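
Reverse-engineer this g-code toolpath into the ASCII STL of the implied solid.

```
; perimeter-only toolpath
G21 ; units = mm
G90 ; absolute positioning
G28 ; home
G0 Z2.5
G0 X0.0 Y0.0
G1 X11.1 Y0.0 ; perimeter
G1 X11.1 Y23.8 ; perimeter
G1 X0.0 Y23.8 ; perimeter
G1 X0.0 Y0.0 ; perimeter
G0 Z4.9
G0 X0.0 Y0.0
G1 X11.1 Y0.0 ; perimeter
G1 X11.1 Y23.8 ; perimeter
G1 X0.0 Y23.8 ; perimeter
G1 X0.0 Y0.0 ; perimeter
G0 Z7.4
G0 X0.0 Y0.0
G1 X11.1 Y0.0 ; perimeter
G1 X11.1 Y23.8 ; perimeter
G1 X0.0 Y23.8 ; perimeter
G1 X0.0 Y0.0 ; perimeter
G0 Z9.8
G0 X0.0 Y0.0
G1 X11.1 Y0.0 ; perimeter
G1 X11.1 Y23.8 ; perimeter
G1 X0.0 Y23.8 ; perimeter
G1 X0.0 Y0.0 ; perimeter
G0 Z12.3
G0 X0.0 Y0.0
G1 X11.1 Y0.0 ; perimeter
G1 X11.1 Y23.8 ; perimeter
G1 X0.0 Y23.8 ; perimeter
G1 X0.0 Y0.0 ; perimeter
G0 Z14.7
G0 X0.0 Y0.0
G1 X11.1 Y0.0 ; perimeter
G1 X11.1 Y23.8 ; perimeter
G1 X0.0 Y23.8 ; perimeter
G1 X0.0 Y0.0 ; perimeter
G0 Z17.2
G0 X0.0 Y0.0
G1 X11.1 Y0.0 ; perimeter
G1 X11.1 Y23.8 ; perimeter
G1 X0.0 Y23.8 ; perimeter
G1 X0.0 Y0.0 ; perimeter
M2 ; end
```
solid part
  facet normal 0.0000 0.0000 -1.0000
    outer loop
      vertex 11.1 23.8 0.0
      vertex 11.1 0.0 0.0
      vertex 0.0 0.0 0.0
    endloop
  endfacet
  facet normal 0.0000 0.0000 -1.0000
    outer loop
      vertex 0.0 23.8 0.0
      vertex 11.1 23.8 0.0
      vertex 0.0 0.0 0.0
    endloop
  endfacet
  facet normal 0.0000 0.0000 1.0000
    outer loop
      vertex 0.0 0.0 17.2
      vertex 11.1 0.0 17.2
      vertex 11.1 23.8 17.2
    endloop
  endfacet
  facet normal 0.0000 0.0000 1.0000
    outer loop
      vertex 0.0 0.0 17.2
      vertex 11.1 23.8 17.2
      vertex 0.0 23.8 17.2
    endloop
  endfacet
  facet normal 0.0000 -1.0000 0.0000
    outer loop
      vertex 0.0 0.0 0.0
      vertex 11.1 0.0 0.0
      vertex 11.1 0.0 17.2
    endloop
  endfacet
  facet normal 0.0000 -1.0000 0.0000
    outer loop
      vertex 0.0 0.0 0.0
      vertex 11.1 0.0 17.2
      vertex 0.0 0.0 17.2
    endloop
  endfacet
  facet normal 0.0000 1.0000 0.0000
    outer loop
      vertex 11.1 23.8 17.2
      vertex 11.1 23.8 0.0
      vertex 0.0 23.8 0.0
    endloop
  endfacet
  facet normal 0.0000 1.0000 0.0000
    outer loop
      vertex 0.0 23.8 17.2
      vertex 11.1 23.8 17.2
      vertex 0.0 23.8 0.0
    endloop
  endfacet
  facet normal -1.0000 0.0000 0.0000
    outer loop
      vertex 0.0 23.8 17.2
      vertex 0.0 23.8 0.0
      vertex 0.0 0.0 0.0
    endloop
  endfacet
  facet normal -1.0000 0.0000 0.0000
    outer loop
      vertex 0.0 0.0 17.2
      vertex 0.0 23.8 17.2
      vertex 0.0 0.0 0.0
    endloop
  endfacet
  facet normal 1.0000 0.0000 0.0000
    outer loop
      vertex 11.1 0.0 0.0
      vertex 11.1 23.8 0.0
      vertex 11.1 23.8 17.2
    endloop
  endfacet
  facet normal 1.0000 0.0000 0.0000
    outer loop
      vertex 11.1 0.0 0.0
      vertex 11.1 23.8 17.2
      vertex 11.1 0.0 17.2
    endloop
  endfacet
endsolid part

The G0 Z moves step by Δz≈2.5 mm. Every layer's G1 loop is the same polygon, so the solid is a straight extrusion of it from z=0 to z≈17.2. Closing with flat bottom and top caps and triangulating gives 12 facets — a rectangular box, roughly 11.1 × 23.8 mm footprint and 17.2 mm tall.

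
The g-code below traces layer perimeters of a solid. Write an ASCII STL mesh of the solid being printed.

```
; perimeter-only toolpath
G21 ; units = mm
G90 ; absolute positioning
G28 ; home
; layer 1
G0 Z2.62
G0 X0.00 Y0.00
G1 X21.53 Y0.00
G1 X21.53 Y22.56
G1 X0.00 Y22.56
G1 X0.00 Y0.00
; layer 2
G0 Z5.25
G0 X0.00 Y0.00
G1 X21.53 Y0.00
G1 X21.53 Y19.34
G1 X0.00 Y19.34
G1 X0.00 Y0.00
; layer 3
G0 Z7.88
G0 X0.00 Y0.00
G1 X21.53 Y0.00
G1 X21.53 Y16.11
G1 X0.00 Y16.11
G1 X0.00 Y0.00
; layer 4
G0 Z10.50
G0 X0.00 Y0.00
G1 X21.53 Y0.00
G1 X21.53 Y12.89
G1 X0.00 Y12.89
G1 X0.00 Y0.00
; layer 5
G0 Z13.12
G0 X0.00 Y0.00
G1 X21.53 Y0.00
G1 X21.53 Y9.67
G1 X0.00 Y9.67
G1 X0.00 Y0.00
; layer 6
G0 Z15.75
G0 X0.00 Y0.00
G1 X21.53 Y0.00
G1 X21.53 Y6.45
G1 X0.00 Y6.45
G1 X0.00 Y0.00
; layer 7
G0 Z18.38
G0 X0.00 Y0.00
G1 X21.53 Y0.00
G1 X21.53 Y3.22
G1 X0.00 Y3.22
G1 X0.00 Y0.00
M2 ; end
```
solid part
  facet normal 0.0000 0.0000 -1.0000
    outer loop
      vertex 21.53 25.78 0.00
      vertex 21.53 0.00 0.00
      vertex 0.00 0.00 0.00
    endloop
  endfacet
  facet normal 0.0000 0.0000 -1.0000
    outer loop
      vertex 0.00 25.78 0.00
      vertex 21.53 25.78 0.00
      vertex 0.00 0.00 0.00
    endloop
  endfacet
  facet normal 0.0000 -1.0000 0.0000
    outer loop
      vertex 0.00 0.00 0.00
      vertex 21.53 0.00 0.00
      vertex 21.53 0.00 21.00
    endloop
  endfacet
  facet normal 0.0000 -1.0000 0.0000
    outer loop
      vertex 0.00 0.00 0.00
      vertex 21.53 0.00 21.00
      vertex 0.00 0.00 21.00
    endloop
  endfacet
  facet normal 0.0000 0.6316 0.7753
    outer loop
      vertex 0.00 0.00 21.00
      vertex 21.53 0.00 21.00
      vertex 21.53 25.78 0.00
    endloop
  endfacet
  facet normal 0.0000 0.6316 0.7753
    outer loop
      vertex 0.00 0.00 21.00
      vertex 21.53 25.78 0.00
      vertex 0.00 25.78 0.00
    endloop
  endfacet
  facet normal -1.0000 0.0000 0.0000
    outer loop
      vertex 0.00 0.00 21.00
      vertex 0.00 25.78 0.00
      vertex 0.00 0.00 0.00
    endloop
  endfacet
  facet normal 1.0000 0.0000 0.0000
    outer loop
      vertex 21.53 0.00 0.00
      vertex 21.53 25.78 0.00
      vertex 21.53 0.00 21.00
    endloop
  endfacet
endsolid part

The G0 Z moves step by Δz≈2.62 mm. The G1 loops shrink linearly with z, so the solid tapers from its base footprint up to z≈21. Closing with a flat bottom cap and the tapered top and triangulating gives 8 facets — a wedge (ramp): 21.5 × 25.8 mm base, rising to 21 mm along the y=0 edge and sloping linearly to z=0 at y=25.8.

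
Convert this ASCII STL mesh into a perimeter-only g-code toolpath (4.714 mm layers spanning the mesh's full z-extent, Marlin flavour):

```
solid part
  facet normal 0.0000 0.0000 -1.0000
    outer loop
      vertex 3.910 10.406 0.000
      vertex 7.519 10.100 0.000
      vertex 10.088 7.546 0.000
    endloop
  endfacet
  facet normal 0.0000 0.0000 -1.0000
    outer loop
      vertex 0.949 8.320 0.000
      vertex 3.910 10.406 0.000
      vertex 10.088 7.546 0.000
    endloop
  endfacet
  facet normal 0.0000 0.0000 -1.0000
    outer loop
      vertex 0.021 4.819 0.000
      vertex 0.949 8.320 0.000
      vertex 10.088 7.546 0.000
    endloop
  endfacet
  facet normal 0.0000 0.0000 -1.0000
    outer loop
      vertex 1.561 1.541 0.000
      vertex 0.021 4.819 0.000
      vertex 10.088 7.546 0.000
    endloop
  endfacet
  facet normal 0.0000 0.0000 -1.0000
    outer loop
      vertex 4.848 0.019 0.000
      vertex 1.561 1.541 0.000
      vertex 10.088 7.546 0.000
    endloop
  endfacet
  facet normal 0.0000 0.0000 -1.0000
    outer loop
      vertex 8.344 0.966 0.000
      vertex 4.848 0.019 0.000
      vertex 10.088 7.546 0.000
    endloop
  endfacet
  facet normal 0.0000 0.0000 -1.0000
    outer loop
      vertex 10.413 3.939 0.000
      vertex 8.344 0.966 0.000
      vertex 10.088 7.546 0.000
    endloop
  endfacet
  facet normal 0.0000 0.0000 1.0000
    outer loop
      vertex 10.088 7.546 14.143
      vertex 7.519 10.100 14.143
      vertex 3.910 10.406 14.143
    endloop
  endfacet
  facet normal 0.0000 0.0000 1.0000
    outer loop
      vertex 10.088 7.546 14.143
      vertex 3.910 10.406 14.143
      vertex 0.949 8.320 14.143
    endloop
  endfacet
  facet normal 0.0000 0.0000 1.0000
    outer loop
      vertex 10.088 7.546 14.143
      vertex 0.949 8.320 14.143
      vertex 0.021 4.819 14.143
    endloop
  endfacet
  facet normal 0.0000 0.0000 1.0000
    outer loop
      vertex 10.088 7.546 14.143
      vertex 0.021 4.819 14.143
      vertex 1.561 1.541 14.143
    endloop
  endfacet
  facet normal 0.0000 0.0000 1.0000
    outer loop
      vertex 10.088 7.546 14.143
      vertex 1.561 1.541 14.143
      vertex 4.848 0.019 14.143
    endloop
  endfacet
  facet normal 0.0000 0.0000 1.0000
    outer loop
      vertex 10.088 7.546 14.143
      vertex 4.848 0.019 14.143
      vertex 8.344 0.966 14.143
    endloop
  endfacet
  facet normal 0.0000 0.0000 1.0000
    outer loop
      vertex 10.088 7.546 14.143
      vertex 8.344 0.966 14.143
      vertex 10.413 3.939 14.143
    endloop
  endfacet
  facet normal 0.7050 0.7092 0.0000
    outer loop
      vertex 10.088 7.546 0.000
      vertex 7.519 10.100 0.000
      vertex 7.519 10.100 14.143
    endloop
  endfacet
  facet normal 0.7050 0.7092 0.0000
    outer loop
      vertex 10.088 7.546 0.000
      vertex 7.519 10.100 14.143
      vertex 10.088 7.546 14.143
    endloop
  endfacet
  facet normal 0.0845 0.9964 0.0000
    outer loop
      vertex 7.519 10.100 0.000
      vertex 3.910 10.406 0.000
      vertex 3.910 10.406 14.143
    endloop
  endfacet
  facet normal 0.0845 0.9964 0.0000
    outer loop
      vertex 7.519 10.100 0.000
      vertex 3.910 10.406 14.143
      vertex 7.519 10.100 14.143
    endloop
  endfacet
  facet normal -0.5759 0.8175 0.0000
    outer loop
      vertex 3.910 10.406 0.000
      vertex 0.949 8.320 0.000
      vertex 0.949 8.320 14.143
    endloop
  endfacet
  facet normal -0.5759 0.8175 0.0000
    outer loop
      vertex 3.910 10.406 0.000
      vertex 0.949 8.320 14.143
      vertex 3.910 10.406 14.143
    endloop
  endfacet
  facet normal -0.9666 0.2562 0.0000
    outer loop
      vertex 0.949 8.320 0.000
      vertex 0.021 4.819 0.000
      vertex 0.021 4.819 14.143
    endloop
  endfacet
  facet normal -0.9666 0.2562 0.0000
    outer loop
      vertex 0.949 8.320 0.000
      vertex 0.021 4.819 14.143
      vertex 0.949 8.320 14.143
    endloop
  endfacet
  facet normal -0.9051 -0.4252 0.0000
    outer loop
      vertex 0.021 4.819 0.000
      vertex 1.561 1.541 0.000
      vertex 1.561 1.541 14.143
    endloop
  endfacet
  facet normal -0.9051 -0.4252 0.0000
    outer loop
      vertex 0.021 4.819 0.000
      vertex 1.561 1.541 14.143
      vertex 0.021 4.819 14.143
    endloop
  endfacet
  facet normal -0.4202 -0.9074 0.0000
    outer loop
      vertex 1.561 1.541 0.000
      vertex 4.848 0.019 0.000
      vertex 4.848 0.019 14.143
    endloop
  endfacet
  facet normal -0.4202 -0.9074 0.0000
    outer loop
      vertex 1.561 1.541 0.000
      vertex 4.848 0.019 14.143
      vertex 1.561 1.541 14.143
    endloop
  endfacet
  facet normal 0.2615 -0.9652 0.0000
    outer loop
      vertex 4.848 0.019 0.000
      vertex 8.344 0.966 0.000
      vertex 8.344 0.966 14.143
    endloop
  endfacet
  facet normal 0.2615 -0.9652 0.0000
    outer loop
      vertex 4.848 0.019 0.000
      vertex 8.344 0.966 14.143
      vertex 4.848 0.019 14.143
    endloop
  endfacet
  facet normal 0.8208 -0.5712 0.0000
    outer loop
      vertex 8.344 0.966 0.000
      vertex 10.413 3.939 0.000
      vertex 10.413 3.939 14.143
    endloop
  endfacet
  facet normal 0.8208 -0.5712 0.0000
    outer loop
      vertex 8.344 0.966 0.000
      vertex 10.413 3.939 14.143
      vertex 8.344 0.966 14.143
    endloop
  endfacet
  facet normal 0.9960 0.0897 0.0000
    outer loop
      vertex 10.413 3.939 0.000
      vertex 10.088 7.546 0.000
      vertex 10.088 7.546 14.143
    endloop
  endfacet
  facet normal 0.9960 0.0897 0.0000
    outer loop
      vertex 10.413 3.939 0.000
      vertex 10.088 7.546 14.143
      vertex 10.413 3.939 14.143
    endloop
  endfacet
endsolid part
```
; perimeter-only toolpath
G21 ; units = mm
G90 ; absolute positioning
G28 ; home
; layer 1
G0 Z4.714
G0 X10.088 Y7.546
G1 X7.519 Y10.100
G1 X3.910 Y10.406
G1 X0.949 Y8.320
G1 X0.021 Y4.819
G1 X1.561 Y1.541
G1 X4.848 Y0.019
G1 X8.344 Y0.966
G1 X10.413 Y3.939
G1 X10.088 Y7.546
; layer 2
G0 Z9.429
G0 X10.088 Y7.546
G1 X7.519 Y10.100
G1 X3.910 Y10.406
G1 X0.949 Y8.320
G1 X0.021 Y4.819
G1 X1.561 Y1.541
G1 X4.848 Y0.019
G1 X8.344 Y0.966
G1 X10.413 Y3.939
G1 X10.088 Y7.546
; layer 3
G0 Z14.143
G0 X10.088 Y7.546
G1 X7.519 Y10.100
G1 X3.910 Y10.406
G1 X0.949 Y8.320
G1 X0.021 Y4.819
G1 X1.561 Y1.541
G1 X4.848 Y0.019
G1 X8.344 Y0.966
G1 X10.413 Y3.939
G1 X10.088 Y7.546
M2 ; end

The solid is a regular 9-sided prism (a cylinder approximated with 9 flat sides), circumscribed radius ≈ 5.29 mm, height ≈ 14.1 mm. Slicing at Δz = 4.714 mm — 3 equal slices spanning the solid's height, so layer i sits at z = i·h/3 — gives 3 non-empty perimeters. Each is a 9-segment closed polygon; G0 lifts to the layer z and rapids to the start vertex, then G1 traces the edges.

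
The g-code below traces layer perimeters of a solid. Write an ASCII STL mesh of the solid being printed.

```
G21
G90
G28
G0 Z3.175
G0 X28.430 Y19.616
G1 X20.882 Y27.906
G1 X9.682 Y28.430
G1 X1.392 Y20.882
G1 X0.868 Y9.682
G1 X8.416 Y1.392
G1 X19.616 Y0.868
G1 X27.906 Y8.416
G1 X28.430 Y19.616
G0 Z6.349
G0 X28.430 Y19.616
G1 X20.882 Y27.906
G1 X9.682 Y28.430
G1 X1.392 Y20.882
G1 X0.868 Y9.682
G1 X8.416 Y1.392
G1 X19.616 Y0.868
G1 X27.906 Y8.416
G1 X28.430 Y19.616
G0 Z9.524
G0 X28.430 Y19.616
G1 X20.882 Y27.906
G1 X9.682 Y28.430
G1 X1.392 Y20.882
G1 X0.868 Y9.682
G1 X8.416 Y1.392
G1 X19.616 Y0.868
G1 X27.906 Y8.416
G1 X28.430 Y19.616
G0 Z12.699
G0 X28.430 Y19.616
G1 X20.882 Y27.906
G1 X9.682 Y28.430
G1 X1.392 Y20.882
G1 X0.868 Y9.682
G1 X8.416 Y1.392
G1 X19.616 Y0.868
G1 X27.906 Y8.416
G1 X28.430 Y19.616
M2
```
solid part
  facet normal 0.0000 0.0000 -1.0000
    outer loop
      vertex 9.682 28.430 0.000
      vertex 20.882 27.906 0.000
      vertex 28.430 19.616 0.000
    endloop
  endfacet
  facet normal 0.0000 0.0000 -1.0000
    outer loop
      vertex 1.392 20.882 0.000
      vertex 9.682 28.430 0.000
      vertex 28.430 19.616 0.000
    endloop
  endfacet
  facet normal 0.0000 0.0000 -1.0000
    outer loop
      vertex 0.868 9.682 0.000
      vertex 1.392 20.882 0.000
      vertex 28.430 19.616 0.000
    endloop
  endfacet
  facet normal 0.0000 0.0000 -1.0000
    outer loop
      vertex 8.416 1.392 0.000
      vertex 0.868 9.682 0.000
      vertex 28.430 19.616 0.000
    endloop
  endfacet
  facet normal 0.0000 0.0000 -1.0000
    outer loop
      vertex 19.616 0.868 0.000
      vertex 8.416 1.392 0.000
      vertex 28.430 19.616 0.000
    endloop
  endfacet
  facet normal 0.0000 0.0000 -1.0000
    outer loop
      vertex 27.906 8.416 0.000
      vertex 19.616 0.868 0.000
      vertex 28.430 19.616 0.000
    endloop
  endfacet
  facet normal 0.0000 0.0000 1.0000
    outer loop
      vertex 28.430 19.616 12.699
      vertex 20.882 27.906 12.699
      vertex 9.682 28.430 12.699
    endloop
  endfacet
  facet normal 0.0000 0.0000 1.0000
    outer loop
      vertex 28.430 19.616 12.699
      vertex 9.682 28.430 12.699
      vertex 1.392 20.882 12.699
    endloop
  endfacet
  facet normal 0.0000 0.0000 1.0000
    outer loop
      vertex 28.430 19.616 12.699
      vertex 1.392 20.882 12.699
      vertex 0.868 9.682 12.699
    endloop
  endfacet
  facet normal 0.0000 0.0000 1.0000
    outer loop
      vertex 28.430 19.616 12.699
      vertex 0.868 9.682 12.699
      vertex 8.416 1.392 12.699
    endloop
  endfacet
  facet normal 0.0000 0.0000 1.0000
    outer loop
      vertex 28.430 19.616 12.699
      vertex 8.416 1.392 12.699
      vertex 19.616 0.868 12.699
    endloop
  endfacet
  facet normal 0.0000 0.0000 1.0000
    outer loop
      vertex 28.430 19.616 12.699
      vertex 19.616 0.868 12.699
      vertex 27.906 8.416 12.699
    endloop
  endfacet
  facet normal 0.7394 0.6732 0.0000
    outer loop
      vertex 28.430 19.616 0.000
      vertex 20.882 27.906 0.000
      vertex 20.882 27.906 12.699
    endloop
  endfacet
  facet normal 0.7394 0.6732 0.0000
    outer loop
      vertex 28.430 19.616 0.000
      vertex 20.882 27.906 12.699
      vertex 28.430 19.616 12.699
    endloop
  endfacet
  facet normal 0.0467 0.9989 0.0000
    outer loop
      vertex 20.882 27.906 0.000
      vertex 9.682 28.430 0.000
      vertex 9.682 28.430 12.699
    endloop
  endfacet
  facet normal 0.0467 0.9989 0.0000
    outer loop
      vertex 20.882 27.906 0.000
      vertex 9.682 28.430 12.699
      vertex 20.882 27.906 12.699
    endloop
  endfacet
  facet normal -0.6732 0.7394 0.0000
    outer loop
      vertex 9.682 28.430 0.000
      vertex 1.392 20.882 0.000
      vertex 1.392 20.882 12.699
    endloop
  endfacet
  facet normal -0.6732 0.7394 0.0000
    outer loop
      vertex 9.682 28.430 0.000
      vertex 1.392 20.882 12.699
      vertex 9.682 28.430 12.699
    endloop
  endfacet
  facet normal -0.9989 0.0467 0.0000
    outer loop
      vertex 1.392 20.882 0.000
      vertex 0.868 9.682 0.000
      vertex 0.868 9.682 12.699
    endloop
  endfacet
  facet normal -0.9989 0.0467 0.0000
    outer loop
      vertex 1.392 20.882 0.000
      vertex 0.868 9.682 12.699
      vertex 1.392 20.882 12.699
    endloop
  endfacet
  facet normal -0.7394 -0.6732 0.0000
    outer loop
      vertex 0.868 9.682 0.000
      vertex 8.416 1.392 0.000
      vertex 8.416 1.392 12.699
    endloop
  endfacet
  facet normal -0.7394 -0.6732 0.0000
    outer loop
      vertex 0.868 9.682 0.000
      vertex 8.416 1.392 12.699
      vertex 0.868 9.682 12.699
    endloop
  endfacet
  facet normal -0.0467 -0.9989 0.0000
    outer loop
      vertex 8.416 1.392 0.000
      vertex 19.616 0.868 0.000
      vertex 19.616 0.868 12.699
    endloop
  endfacet
  facet normal -0.0467 -0.9989 0.0000
    outer loop
      vertex 8.416 1.392 0.000
      vertex 19.616 0.868 12.699
      vertex 8.416 1.392 12.699
    endloop
  endfacet
  facet normal 0.6732 -0.7394 0.0000
    outer loop
      vertex 19.616 0.868 0.000
      vertex 27.906 8.416 0.000
      vertex 27.906 8.416 12.699
    endloop
  endfacet
  facet normal 0.6732 -0.7394 0.0000
    outer loop
      vertex 19.616 0.868 0.000
      vertex 27.906 8.416 12.699
      vertex 19.616 0.868 12.699
    endloop
  endfacet
  facet normal 0.9989 -0.0467 0.0000
    outer loop
      vertex 27.906 8.416 0.000
      vertex 28.430 19.616 0.000
      vertex 28.430 19.616 12.699
    endloop
  endfacet
  facet normal 0.9989 -0.0467 0.0000
    outer loop
      vertex 27.906 8.416 0.000
      vertex 28.430 19.616 12.699
      vertex 27.906 8.416 12.699
    endloop
  endfacet
endsolid part

The G0 Z moves step by Δz≈3.175 mm. Every layer's G1 loop is the same polygon, so the solid is a straight extrusion of it from z=0 to z≈12.7. Closing with flat bottom and top caps and triangulating gives 28 facets — a regular 8-sided prism (a cylinder approximated with 8 flat sides), circumscribed radius ≈ 14.6 mm, height ≈ 12.7 mm.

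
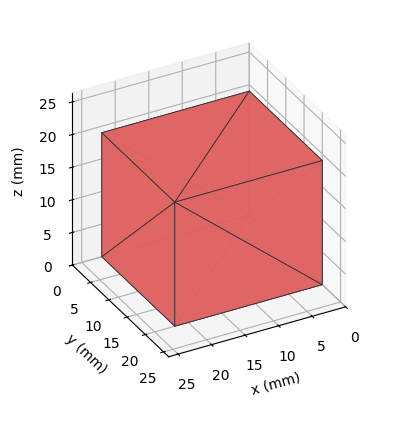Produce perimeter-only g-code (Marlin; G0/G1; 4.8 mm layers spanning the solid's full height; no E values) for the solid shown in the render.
Reading the render: the shape is a rectangular box, roughly 22 × 20 mm footprint and 19 mm tall (dimensions read to the nearest mm from the axis ticks). For the g-code, the solid's height is divided into equal slices at the stated Δz and each level perimeter traced with G1 moves after a G0 lift.

; perimeter-only toolpath
G21 ; units = mm
G90 ; absolute positioning
G28 ; home
; layer 1
G0 Z4.8
G0 X0.0 Y0.0
G1 X22.0 Y0.0
G1 X22.0 Y20.0
G1 X0.0 Y20.0
G1 X0.0 Y0.0
; layer 2
G0 Z9.5
G0 X0.0 Y0.0
G1 X22.0 Y0.0
G1 X22.0 Y20.0
G1 X0.0 Y20.0
G1 X0.0 Y0.0
; layer 3
G0 Z14.2
G0 X0.0 Y0.0
G1 X22.0 Y0.0
G1 X22.0 Y20.0
G1 X0.0 Y20.0
G1 X0.0 Y0.0
; layer 4
G0 Z19.0
G0 X0.0 Y0.0
G1 X22.0 Y0.0
G1 X22.0 Y20.0
G1 X0.0 Y20.0
G1 X0.0 Y0.0
M2 ; end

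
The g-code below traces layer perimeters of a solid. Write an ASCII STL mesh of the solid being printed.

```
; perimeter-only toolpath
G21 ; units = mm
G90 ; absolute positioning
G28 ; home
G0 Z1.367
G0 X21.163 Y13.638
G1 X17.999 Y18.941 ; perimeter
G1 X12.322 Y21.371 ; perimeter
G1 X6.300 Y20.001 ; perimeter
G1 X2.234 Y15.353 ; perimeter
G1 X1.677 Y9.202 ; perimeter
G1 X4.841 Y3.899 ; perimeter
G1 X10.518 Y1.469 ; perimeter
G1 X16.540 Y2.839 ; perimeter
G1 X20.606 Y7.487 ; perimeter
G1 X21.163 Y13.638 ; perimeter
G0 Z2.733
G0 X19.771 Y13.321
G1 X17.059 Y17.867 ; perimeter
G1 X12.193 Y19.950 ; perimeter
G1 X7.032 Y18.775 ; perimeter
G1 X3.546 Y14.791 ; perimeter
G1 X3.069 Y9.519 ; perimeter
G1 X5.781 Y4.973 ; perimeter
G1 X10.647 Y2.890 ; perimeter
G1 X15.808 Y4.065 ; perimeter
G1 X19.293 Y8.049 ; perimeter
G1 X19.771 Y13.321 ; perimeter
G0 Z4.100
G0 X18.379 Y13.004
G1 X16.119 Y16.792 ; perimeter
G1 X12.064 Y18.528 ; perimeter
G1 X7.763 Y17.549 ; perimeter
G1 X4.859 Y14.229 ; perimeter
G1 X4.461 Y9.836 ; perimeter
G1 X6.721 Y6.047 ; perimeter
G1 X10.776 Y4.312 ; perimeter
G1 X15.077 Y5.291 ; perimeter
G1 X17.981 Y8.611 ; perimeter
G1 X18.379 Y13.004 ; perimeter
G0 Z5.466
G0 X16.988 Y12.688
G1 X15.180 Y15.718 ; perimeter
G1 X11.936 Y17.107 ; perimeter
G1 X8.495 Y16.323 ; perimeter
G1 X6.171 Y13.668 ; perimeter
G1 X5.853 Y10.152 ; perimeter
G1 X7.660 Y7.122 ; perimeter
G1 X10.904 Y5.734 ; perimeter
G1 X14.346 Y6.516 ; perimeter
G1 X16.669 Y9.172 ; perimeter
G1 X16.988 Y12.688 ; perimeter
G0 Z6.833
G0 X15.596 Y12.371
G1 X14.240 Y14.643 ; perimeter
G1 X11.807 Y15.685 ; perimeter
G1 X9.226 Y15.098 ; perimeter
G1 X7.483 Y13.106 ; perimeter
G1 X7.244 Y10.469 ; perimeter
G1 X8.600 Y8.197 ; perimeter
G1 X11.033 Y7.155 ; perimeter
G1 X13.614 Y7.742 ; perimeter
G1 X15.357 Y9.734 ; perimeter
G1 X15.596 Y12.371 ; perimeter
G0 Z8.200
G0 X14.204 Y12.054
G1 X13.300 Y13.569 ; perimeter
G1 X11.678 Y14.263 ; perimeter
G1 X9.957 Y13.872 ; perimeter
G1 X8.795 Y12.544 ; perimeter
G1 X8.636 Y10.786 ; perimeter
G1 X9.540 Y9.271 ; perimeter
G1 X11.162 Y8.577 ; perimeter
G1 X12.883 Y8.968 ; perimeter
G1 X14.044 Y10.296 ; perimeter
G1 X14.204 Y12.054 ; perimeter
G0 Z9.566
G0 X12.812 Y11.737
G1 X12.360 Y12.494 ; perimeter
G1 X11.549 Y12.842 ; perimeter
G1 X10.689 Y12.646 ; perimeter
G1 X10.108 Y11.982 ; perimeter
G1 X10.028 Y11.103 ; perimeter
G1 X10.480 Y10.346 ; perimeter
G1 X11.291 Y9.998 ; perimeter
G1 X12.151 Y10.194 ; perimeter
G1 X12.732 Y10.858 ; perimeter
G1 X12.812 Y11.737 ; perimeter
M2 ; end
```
solid part
  facet normal 0.0000 0.0000 -1.0000
    outer loop
      vertex 12.451 22.793 0.000
      vertex 18.939 20.016 0.000
      vertex 22.555 13.955 0.000
    endloop
  endfacet
  facet normal 0.0000 0.0000 -1.0000
    outer loop
      vertex 5.569 21.227 0.000
      vertex 12.451 22.793 0.000
      vertex 22.555 13.955 0.000
    endloop
  endfacet
  facet normal 0.0000 0.0000 -1.0000
    outer loop
      vertex 0.922 15.915 0.000
      vertex 5.569 21.227 0.000
      vertex 22.555 13.955 0.000
    endloop
  endfacet
  facet normal 0.0000 0.0000 -1.0000
    outer loop
      vertex 0.285 8.885 0.000
      vertex 0.922 15.915 0.000
      vertex 22.555 13.955 0.000
    endloop
  endfacet
  facet normal 0.0000 0.0000 -1.0000
    outer loop
      vertex 3.901 2.824 0.000
      vertex 0.285 8.885 0.000
      vertex 22.555 13.955 0.000
    endloop
  endfacet
  facet normal 0.0000 0.0000 -1.0000
    outer loop
      vertex 10.389 0.047 0.000
      vertex 3.901 2.824 0.000
      vertex 22.555 13.955 0.000
    endloop
  endfacet
  facet normal 0.0000 0.0000 -1.0000
    outer loop
      vertex 17.271 1.613 0.000
      vertex 10.389 0.047 0.000
      vertex 22.555 13.955 0.000
    endloop
  endfacet
  facet normal 0.0000 0.0000 -1.0000
    outer loop
      vertex 21.918 6.925 0.000
      vertex 17.271 1.613 0.000
      vertex 22.555 13.955 0.000
    endloop
  endfacet
  facet normal 0.6092 0.3635 0.7048
    outer loop
      vertex 22.555 13.955 0.000
      vertex 18.939 20.016 0.000
      vertex 11.420 11.420 10.933
    endloop
  endfacet
  facet normal 0.2792 0.6522 0.7048
    outer loop
      vertex 18.939 20.016 0.000
      vertex 12.451 22.793 0.000
      vertex 11.420 11.420 10.933
    endloop
  endfacet
  facet normal -0.1574 0.6918 0.7048
    outer loop
      vertex 12.451 22.793 0.000
      vertex 5.569 21.227 0.000
      vertex 11.420 11.420 10.933
    endloop
  endfacet
  facet normal -0.5340 0.4671 0.7048
    outer loop
      vertex 5.569 21.227 0.000
      vertex 0.922 15.915 0.000
      vertex 11.420 11.420 10.933
    endloop
  endfacet
  facet normal -0.7066 0.0640 0.7048
    outer loop
      vertex 0.922 15.915 0.000
      vertex 0.285 8.885 0.000
      vertex 11.420 11.420 10.933
    endloop
  endfacet
  facet normal -0.6092 -0.3635 0.7048
    outer loop
      vertex 0.285 8.885 0.000
      vertex 3.901 2.824 0.000
      vertex 11.420 11.420 10.933
    endloop
  endfacet
  facet normal -0.2792 -0.6522 0.7048
    outer loop
      vertex 3.901 2.824 0.000
      vertex 10.389 0.047 0.000
      vertex 11.420 11.420 10.933
    endloop
  endfacet
  facet normal 0.1574 -0.6918 0.7048
    outer loop
      vertex 10.389 0.047 0.000
      vertex 17.271 1.613 0.000
      vertex 11.420 11.420 10.933
    endloop
  endfacet
  facet normal 0.5340 -0.4671 0.7048
    outer loop
      vertex 17.271 1.613 0.000
      vertex 21.918 6.925 0.000
      vertex 11.420 11.420 10.933
    endloop
  endfacet
  facet normal 0.7066 -0.0640 0.7048
    outer loop
      vertex 21.918 6.925 0.000
      vertex 22.555 13.955 0.000
      vertex 11.420 11.420 10.933
    endloop
  endfacet
endsolid part

The G0 Z moves step by Δz≈1.367 mm. The G1 loops shrink linearly with z, so the solid tapers from its base footprint up to z≈10.9. Closing with a flat bottom cap and the tapered top and triangulating gives 18 facets — a regular 10-sided pyramid, base circumscribed radius ≈ 11.4 mm, apex at z ≈ 10.9 mm.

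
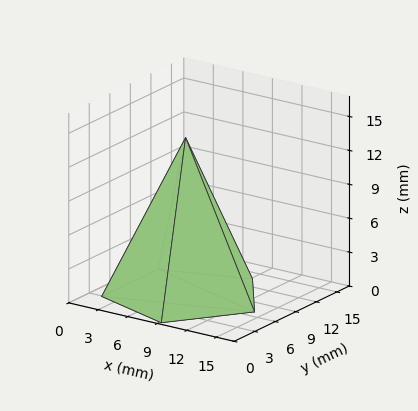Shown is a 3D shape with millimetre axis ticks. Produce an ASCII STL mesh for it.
Reading the render: the shape is a regular 5-sided pyramid, base circumscribed radius ≈ 7 mm, apex at z ≈ 14 mm (dimensions read to the nearest mm from the axis ticks). For the STL, each face is triangulated and given an outward normal.

solid part
  facet normal 0.0000 0.0000 -1.0000
    outer loop
      vertex 1.337 11.114 0.000
      vertex 9.163 13.657 0.000
      vertex 14.000 7.000 0.000
    endloop
  endfacet
  facet normal 0.0000 0.0000 -1.0000
    outer loop
      vertex 1.337 2.886 0.000
      vertex 1.337 11.114 0.000
      vertex 14.000 7.000 0.000
    endloop
  endfacet
  facet normal 0.0000 0.0000 -1.0000
    outer loop
      vertex 9.163 0.343 0.000
      vertex 1.337 2.886 0.000
      vertex 14.000 7.000 0.000
    endloop
  endfacet
  facet normal 0.7500 0.5449 0.3750
    outer loop
      vertex 14.000 7.000 0.000
      vertex 9.163 13.657 0.000
      vertex 7.000 7.000 14.000
    endloop
  endfacet
  facet normal -0.2865 0.8817 0.3750
    outer loop
      vertex 9.163 13.657 0.000
      vertex 1.337 11.114 0.000
      vertex 7.000 7.000 14.000
    endloop
  endfacet
  facet normal -0.9270 0.0000 0.3750
    outer loop
      vertex 1.337 11.114 0.000
      vertex 1.337 2.886 0.000
      vertex 7.000 7.000 14.000
    endloop
  endfacet
  facet normal -0.2865 -0.8817 0.3750
    outer loop
      vertex 1.337 2.886 0.000
      vertex 9.163 0.343 0.000
      vertex 7.000 7.000 14.000
    endloop
  endfacet
  facet normal 0.7500 -0.5449 0.3750
    outer loop
      vertex 9.163 0.343 0.000
      vertex 14.000 7.000 0.000
      vertex 7.000 7.000 14.000
    endloop
  endfacet
endsolid part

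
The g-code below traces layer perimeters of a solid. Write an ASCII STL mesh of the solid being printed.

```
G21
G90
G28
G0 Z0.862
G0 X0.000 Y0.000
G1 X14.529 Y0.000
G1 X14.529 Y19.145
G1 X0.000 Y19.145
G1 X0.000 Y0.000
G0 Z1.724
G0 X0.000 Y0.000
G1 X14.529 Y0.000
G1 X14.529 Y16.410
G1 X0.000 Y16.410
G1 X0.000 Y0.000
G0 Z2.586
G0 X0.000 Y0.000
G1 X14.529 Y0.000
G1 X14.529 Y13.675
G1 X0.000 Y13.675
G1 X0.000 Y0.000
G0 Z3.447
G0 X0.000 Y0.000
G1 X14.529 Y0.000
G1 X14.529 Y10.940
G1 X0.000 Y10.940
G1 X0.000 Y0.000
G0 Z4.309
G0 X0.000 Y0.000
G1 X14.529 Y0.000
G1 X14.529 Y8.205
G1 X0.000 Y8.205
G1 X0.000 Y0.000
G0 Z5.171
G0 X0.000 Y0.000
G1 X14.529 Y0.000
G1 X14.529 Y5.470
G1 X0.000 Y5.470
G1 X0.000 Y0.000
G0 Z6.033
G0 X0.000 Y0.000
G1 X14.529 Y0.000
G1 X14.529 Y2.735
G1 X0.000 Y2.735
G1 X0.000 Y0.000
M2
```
solid part
  facet normal 0.0000 0.0000 -1.0000
    outer loop
      vertex 14.529 21.880 0.000
      vertex 14.529 0.000 0.000
      vertex 0.000 0.000 0.000
    endloop
  endfacet
  facet normal 0.0000 0.0000 -1.0000
    outer loop
      vertex 0.000 21.880 0.000
      vertex 14.529 21.880 0.000
      vertex 0.000 0.000 0.000
    endloop
  endfacet
  facet normal 0.0000 -1.0000 0.0000
    outer loop
      vertex 0.000 0.000 0.000
      vertex 14.529 0.000 0.000
      vertex 14.529 0.000 6.895
    endloop
  endfacet
  facet normal 0.0000 -1.0000 0.0000
    outer loop
      vertex 0.000 0.000 0.000
      vertex 14.529 0.000 6.895
      vertex 0.000 0.000 6.895
    endloop
  endfacet
  facet normal 0.0000 0.3006 0.9538
    outer loop
      vertex 0.000 0.000 6.895
      vertex 14.529 0.000 6.895
      vertex 14.529 21.880 0.000
    endloop
  endfacet
  facet normal 0.0000 0.3006 0.9538
    outer loop
      vertex 0.000 0.000 6.895
      vertex 14.529 21.880 0.000
      vertex 0.000 21.880 0.000
    endloop
  endfacet
  facet normal -1.0000 0.0000 0.0000
    outer loop
      vertex 0.000 0.000 6.895
      vertex 0.000 21.880 0.000
      vertex 0.000 0.000 0.000
    endloop
  endfacet
  facet normal 1.0000 0.0000 0.0000
    outer loop
      vertex 14.529 0.000 0.000
      vertex 14.529 21.880 0.000
      vertex 14.529 0.000 6.895
    endloop
  endfacet
endsolid part

The G0 Z moves step by Δz≈0.862 mm. The G1 loops shrink linearly with z, so the solid tapers from its base footprint up to z≈6.89. Closing with a flat bottom cap and the tapered top and triangulating gives 8 facets — a wedge (ramp): 14.5 × 21.9 mm base, rising to 6.89 mm along the y=0 edge and sloping linearly to z=0 at y=21.9.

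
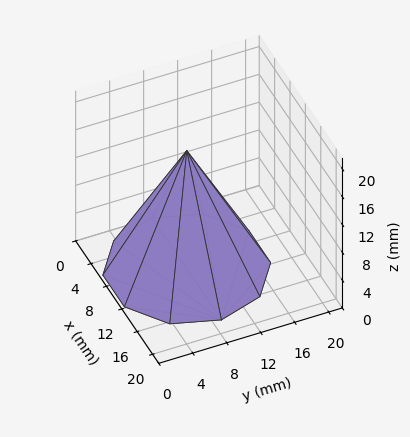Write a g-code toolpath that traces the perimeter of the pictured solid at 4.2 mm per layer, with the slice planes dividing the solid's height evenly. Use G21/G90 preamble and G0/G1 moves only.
Reading the render: the shape is a regular 10-sided pyramid, base circumscribed radius ≈ 9 mm, apex at z ≈ 17 mm (dimensions read to the nearest mm from the axis ticks). For the g-code, the solid's height is divided into equal slices at the stated Δz and each level perimeter traced with G1 moves after a G0 lift.

; perimeter-only toolpath
G21 ; units = mm
G90 ; absolute positioning
G28 ; home
; layer 1
G0 Z4.2
G0 X15.8 Y9.0
G1 X14.5 Y13.0
G1 X11.1 Y15.5
G1 X6.9 Y15.5
G1 X3.5 Y13.0
G1 X2.2 Y9.0
G1 X3.5 Y5.0
G1 X6.9 Y2.5
G1 X11.1 Y2.5
G1 X14.5 Y5.0
G1 X15.8 Y9.0
; layer 2
G0 Z8.5
G0 X13.5 Y9.0
G1 X12.7 Y11.7
G1 X10.4 Y13.3
G1 X7.6 Y13.3
G1 X5.3 Y11.7
G1 X4.5 Y9.0
G1 X5.3 Y6.3
G1 X7.6 Y4.7
G1 X10.4 Y4.7
G1 X12.7 Y6.3
G1 X13.5 Y9.0
; layer 3
G0 Z12.8
G0 X11.2 Y9.0
G1 X10.8 Y10.3
G1 X9.7 Y11.2
G1 X8.3 Y11.2
G1 X7.2 Y10.3
G1 X6.8 Y9.0
G1 X7.2 Y7.7
G1 X8.3 Y6.8
G1 X9.7 Y6.8
G1 X10.8 Y7.7
G1 X11.2 Y9.0
M2 ; end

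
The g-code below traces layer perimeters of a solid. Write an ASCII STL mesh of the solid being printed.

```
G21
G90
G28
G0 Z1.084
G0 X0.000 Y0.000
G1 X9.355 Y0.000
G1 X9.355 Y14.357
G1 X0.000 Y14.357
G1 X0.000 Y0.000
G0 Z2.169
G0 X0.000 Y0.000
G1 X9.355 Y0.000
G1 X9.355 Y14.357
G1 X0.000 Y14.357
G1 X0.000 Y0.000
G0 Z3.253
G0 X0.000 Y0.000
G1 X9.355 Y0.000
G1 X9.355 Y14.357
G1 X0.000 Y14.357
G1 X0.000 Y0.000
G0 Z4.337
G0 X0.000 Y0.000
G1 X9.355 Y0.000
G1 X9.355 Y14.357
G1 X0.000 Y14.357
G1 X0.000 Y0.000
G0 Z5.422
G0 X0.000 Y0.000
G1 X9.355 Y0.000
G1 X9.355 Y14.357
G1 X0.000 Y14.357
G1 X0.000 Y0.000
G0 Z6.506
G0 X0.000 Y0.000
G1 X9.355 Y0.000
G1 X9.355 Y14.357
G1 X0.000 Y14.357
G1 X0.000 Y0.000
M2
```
solid part
  facet normal 0.0000 0.0000 -1.0000
    outer loop
      vertex 9.355 14.357 0.000
      vertex 9.355 0.000 0.000
      vertex 0.000 0.000 0.000
    endloop
  endfacet
  facet normal 0.0000 0.0000 -1.0000
    outer loop
      vertex 0.000 14.357 0.000
      vertex 9.355 14.357 0.000
      vertex 0.000 0.000 0.000
    endloop
  endfacet
  facet normal 0.0000 0.0000 1.0000
    outer loop
      vertex 0.000 0.000 6.506
      vertex 9.355 0.000 6.506
      vertex 9.355 14.357 6.506
    endloop
  endfacet
  facet normal 0.0000 0.0000 1.0000
    outer loop
      vertex 0.000 0.000 6.506
      vertex 9.355 14.357 6.506
      vertex 0.000 14.357 6.506
    endloop
  endfacet
  facet normal 0.0000 -1.0000 0.0000
    outer loop
      vertex 0.000 0.000 0.000
      vertex 9.355 0.000 0.000
      vertex 9.355 0.000 6.506
    endloop
  endfacet
  facet normal 0.0000 -1.0000 0.0000
    outer loop
      vertex 0.000 0.000 0.000
      vertex 9.355 0.000 6.506
      vertex 0.000 0.000 6.506
    endloop
  endfacet
  facet normal 0.0000 1.0000 0.0000
    outer loop
      vertex 9.355 14.357 6.506
      vertex 9.355 14.357 0.000
      vertex 0.000 14.357 0.000
    endloop
  endfacet
  facet normal 0.0000 1.0000 0.0000
    outer loop
      vertex 0.000 14.357 6.506
      vertex 9.355 14.357 6.506
      vertex 0.000 14.357 0.000
    endloop
  endfacet
  facet normal -1.0000 0.0000 0.0000
    outer loop
      vertex 0.000 14.357 6.506
      vertex 0.000 14.357 0.000
      vertex 0.000 0.000 0.000
    endloop
  endfacet
  facet normal -1.0000 0.0000 0.0000
    outer loop
      vertex 0.000 0.000 6.506
      vertex 0.000 14.357 6.506
      vertex 0.000 0.000 0.000
    endloop
  endfacet
  facet normal 1.0000 0.0000 0.0000
    outer loop
      vertex 9.355 0.000 0.000
      vertex 9.355 14.357 0.000
      vertex 9.355 14.357 6.506
    endloop
  endfacet
  facet normal 1.0000 0.0000 0.0000
    outer loop
      vertex 9.355 0.000 0.000
      vertex 9.355 14.357 6.506
      vertex 9.355 0.000 6.506
    endloop
  endfacet
endsolid part

The G0 Z moves step by Δz≈1.084 mm. Every layer's G1 loop is the same polygon, so the solid is a straight extrusion of it from z=0 to z≈6.51. Closing with flat bottom and top caps and triangulating gives 12 facets — a rectangular box, roughly 9.36 × 14.4 mm footprint and 6.51 mm tall.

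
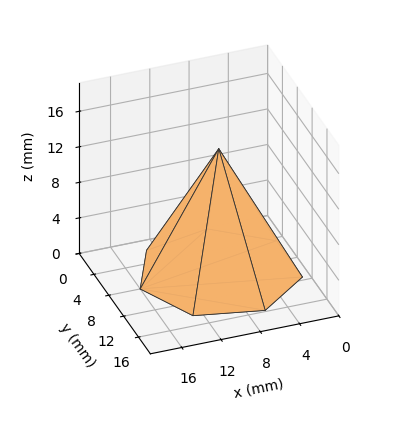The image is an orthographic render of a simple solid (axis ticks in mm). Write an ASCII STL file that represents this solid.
Reading the render: the shape is a regular 7-sided pyramid, base circumscribed radius ≈ 8 mm, apex at z ≈ 14 mm (dimensions read to the nearest mm from the axis ticks). For the STL, each face is triangulated and given an outward normal.

solid part
  facet normal 0.0000 0.0000 -1.0000
    outer loop
      vertex 6.22 15.80 0.00
      vertex 12.99 14.25 0.00
      vertex 16.00 8.00 0.00
    endloop
  endfacet
  facet normal 0.0000 0.0000 -1.0000
    outer loop
      vertex 0.79 11.47 0.00
      vertex 6.22 15.80 0.00
      vertex 16.00 8.00 0.00
    endloop
  endfacet
  facet normal 0.0000 0.0000 -1.0000
    outer loop
      vertex 0.79 4.53 0.00
      vertex 0.79 11.47 0.00
      vertex 16.00 8.00 0.00
    endloop
  endfacet
  facet normal 0.0000 0.0000 -1.0000
    outer loop
      vertex 6.22 0.20 0.00
      vertex 0.79 4.53 0.00
      vertex 16.00 8.00 0.00
    endloop
  endfacet
  facet normal 0.0000 0.0000 -1.0000
    outer loop
      vertex 12.99 1.75 0.00
      vertex 6.22 0.20 0.00
      vertex 16.00 8.00 0.00
    endloop
  endfacet
  facet normal 0.8010 0.3858 0.4577
    outer loop
      vertex 16.00 8.00 0.00
      vertex 12.99 14.25 0.00
      vertex 8.00 8.00 14.00
    endloop
  endfacet
  facet normal 0.1984 0.8667 0.4577
    outer loop
      vertex 12.99 14.25 0.00
      vertex 6.22 15.80 0.00
      vertex 8.00 8.00 14.00
    endloop
  endfacet
  facet normal -0.5543 0.6951 0.4578
    outer loop
      vertex 6.22 15.80 0.00
      vertex 0.79 11.47 0.00
      vertex 8.00 8.00 14.00
    endloop
  endfacet
  facet normal -0.8890 0.0000 0.4579
    outer loop
      vertex 0.79 11.47 0.00
      vertex 0.79 4.53 0.00
      vertex 8.00 8.00 14.00
    endloop
  endfacet
  facet normal -0.5543 -0.6951 0.4578
    outer loop
      vertex 0.79 4.53 0.00
      vertex 6.22 0.20 0.00
      vertex 8.00 8.00 14.00
    endloop
  endfacet
  facet normal 0.1984 -0.8667 0.4577
    outer loop
      vertex 6.22 0.20 0.00
      vertex 12.99 1.75 0.00
      vertex 8.00 8.00 14.00
    endloop
  endfacet
  facet normal 0.8010 -0.3858 0.4577
    outer loop
      vertex 12.99 1.75 0.00
      vertex 16.00 8.00 0.00
      vertex 8.00 8.00 14.00
    endloop
  endfacet
endsolid part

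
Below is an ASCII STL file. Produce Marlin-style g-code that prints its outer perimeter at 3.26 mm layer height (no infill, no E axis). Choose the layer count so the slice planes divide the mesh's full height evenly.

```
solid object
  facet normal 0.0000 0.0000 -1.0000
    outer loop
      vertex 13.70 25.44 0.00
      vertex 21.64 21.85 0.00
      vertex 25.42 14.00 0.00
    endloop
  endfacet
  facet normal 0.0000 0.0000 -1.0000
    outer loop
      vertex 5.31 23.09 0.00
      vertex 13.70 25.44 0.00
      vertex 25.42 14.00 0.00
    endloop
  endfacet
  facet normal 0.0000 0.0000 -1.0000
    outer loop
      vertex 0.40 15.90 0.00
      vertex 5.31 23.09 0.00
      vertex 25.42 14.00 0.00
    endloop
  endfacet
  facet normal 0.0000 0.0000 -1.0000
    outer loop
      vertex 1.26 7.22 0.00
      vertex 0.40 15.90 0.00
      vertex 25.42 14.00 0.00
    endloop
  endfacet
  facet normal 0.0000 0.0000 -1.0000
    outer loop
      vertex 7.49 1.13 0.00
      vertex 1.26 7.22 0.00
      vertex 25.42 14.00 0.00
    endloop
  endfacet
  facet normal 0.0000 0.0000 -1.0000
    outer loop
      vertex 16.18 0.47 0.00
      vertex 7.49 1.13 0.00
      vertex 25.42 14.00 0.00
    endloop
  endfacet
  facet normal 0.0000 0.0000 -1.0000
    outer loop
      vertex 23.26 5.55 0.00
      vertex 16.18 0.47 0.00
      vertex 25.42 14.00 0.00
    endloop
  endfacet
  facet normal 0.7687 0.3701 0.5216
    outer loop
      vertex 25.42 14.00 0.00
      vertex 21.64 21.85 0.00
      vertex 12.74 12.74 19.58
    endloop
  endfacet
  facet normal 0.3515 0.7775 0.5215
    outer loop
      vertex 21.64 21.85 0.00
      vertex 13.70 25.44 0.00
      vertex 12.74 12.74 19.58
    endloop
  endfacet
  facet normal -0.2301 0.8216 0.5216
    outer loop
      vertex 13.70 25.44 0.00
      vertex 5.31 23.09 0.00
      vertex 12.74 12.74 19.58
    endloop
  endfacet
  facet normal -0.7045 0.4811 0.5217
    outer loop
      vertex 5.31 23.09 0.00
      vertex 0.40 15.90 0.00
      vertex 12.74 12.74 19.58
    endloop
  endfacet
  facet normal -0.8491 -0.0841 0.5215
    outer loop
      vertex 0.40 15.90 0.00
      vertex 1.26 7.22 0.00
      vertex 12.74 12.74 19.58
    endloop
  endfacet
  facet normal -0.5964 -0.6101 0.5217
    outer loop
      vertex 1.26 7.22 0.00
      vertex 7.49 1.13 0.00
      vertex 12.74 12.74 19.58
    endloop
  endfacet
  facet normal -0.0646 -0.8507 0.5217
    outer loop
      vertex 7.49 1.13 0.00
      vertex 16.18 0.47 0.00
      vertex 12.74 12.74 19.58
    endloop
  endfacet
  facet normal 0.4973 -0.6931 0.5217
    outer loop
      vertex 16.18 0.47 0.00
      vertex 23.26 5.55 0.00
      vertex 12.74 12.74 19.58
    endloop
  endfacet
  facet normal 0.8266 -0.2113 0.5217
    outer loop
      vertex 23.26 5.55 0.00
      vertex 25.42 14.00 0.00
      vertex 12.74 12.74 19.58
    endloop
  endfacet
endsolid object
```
; perimeter-only toolpath
G21 ; units = mm
G90 ; absolute positioning
G28 ; home
; layer 1
G0 Z3.26
G0 X23.31 Y13.79
G1 X20.16 Y20.33
G1 X13.54 Y23.32
G1 X6.55 Y21.36
G1 X2.46 Y15.37
G1 X3.17 Y8.14
G1 X8.37 Y3.07
G1 X15.61 Y2.52
G1 X21.51 Y6.75
G1 X23.31 Y13.79
; layer 2
G0 Z6.53
G0 X21.19 Y13.58
G1 X18.67 Y18.81
G1 X13.38 Y21.21
G1 X7.79 Y19.64
G1 X4.51 Y14.85
G1 X5.09 Y9.06
G1 X9.24 Y5.00
G1 X15.03 Y4.56
G1 X19.75 Y7.95
G1 X21.19 Y13.58
; layer 3
G0 Z9.79
G0 X19.08 Y13.37
G1 X17.19 Y17.30
G1 X13.22 Y19.09
G1 X9.03 Y17.91
G1 X6.57 Y14.32
G1 X7.00 Y9.98
G1 X10.12 Y6.94
G1 X14.46 Y6.61
G1 X18.00 Y9.14
G1 X19.08 Y13.37
; layer 4
G0 Z13.05
G0 X16.97 Y13.16
G1 X15.71 Y15.78
G1 X13.06 Y16.97
G1 X10.26 Y16.19
G1 X8.63 Y13.79
G1 X8.91 Y10.90
G1 X10.99 Y8.87
G1 X13.89 Y8.65
G1 X16.25 Y10.34
G1 X16.97 Y13.16
; layer 5
G0 Z16.32
G0 X14.85 Y12.95
G1 X14.22 Y14.26
G1 X12.90 Y14.86
G1 X11.50 Y14.46
G1 X10.68 Y13.27
G1 X10.83 Y11.82
G1 X11.87 Y10.80
G1 X13.31 Y10.70
G1 X14.49 Y11.54
G1 X14.85 Y12.95
M2 ; end

The solid is a regular 9-sided pyramid, base circumscribed radius ≈ 12.7 mm, apex at z ≈ 19.6 mm. Slicing at Δz = 3.26 mm — 6 equal slices spanning the solid's height, so layer i sits at z = i·h/6 — gives 5 non-empty perimeters. Each is a 9-segment closed polygon; G0 lifts to the layer z and rapids to the start vertex, then G1 traces the edges. The cross-section shrinks linearly with z (the slice at the apex is degenerate and omitted).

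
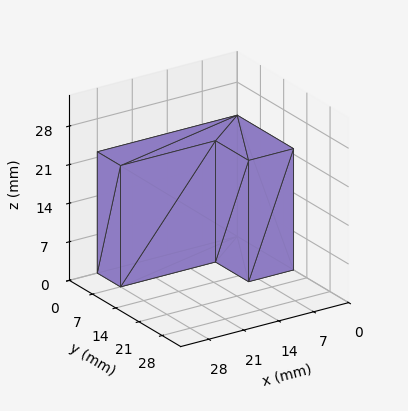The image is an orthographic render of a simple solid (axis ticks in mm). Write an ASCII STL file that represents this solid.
Reading the render: the shape is an L-shaped prism: outer 28 × 17 mm, arm thicknesses ≈ 7 mm (horizontal) and 9 mm (vertical), extruded 22 mm in z (dimensions read to the nearest mm from the axis ticks). For the STL, each face is triangulated and given an outward normal.

solid part
  facet normal 0.0000 0.0000 -1.0000
    outer loop
      vertex 28.000 7.000 0.000
      vertex 28.000 0.000 0.000
      vertex 0.000 0.000 0.000
    endloop
  endfacet
  facet normal 0.0000 0.0000 -1.0000
    outer loop
      vertex 9.000 7.000 0.000
      vertex 28.000 7.000 0.000
      vertex 0.000 0.000 0.000
    endloop
  endfacet
  facet normal 0.0000 0.0000 -1.0000
    outer loop
      vertex 9.000 17.000 0.000
      vertex 9.000 7.000 0.000
      vertex 0.000 0.000 0.000
    endloop
  endfacet
  facet normal 0.0000 0.0000 -1.0000
    outer loop
      vertex 0.000 17.000 0.000
      vertex 9.000 17.000 0.000
      vertex 0.000 0.000 0.000
    endloop
  endfacet
  facet normal 0.0000 0.0000 1.0000
    outer loop
      vertex 0.000 0.000 22.000
      vertex 28.000 0.000 22.000
      vertex 28.000 7.000 22.000
    endloop
  endfacet
  facet normal 0.0000 0.0000 1.0000
    outer loop
      vertex 0.000 0.000 22.000
      vertex 28.000 7.000 22.000
      vertex 9.000 7.000 22.000
    endloop
  endfacet
  facet normal 0.0000 0.0000 1.0000
    outer loop
      vertex 0.000 0.000 22.000
      vertex 9.000 7.000 22.000
      vertex 9.000 17.000 22.000
    endloop
  endfacet
  facet normal 0.0000 0.0000 1.0000
    outer loop
      vertex 0.000 0.000 22.000
      vertex 9.000 17.000 22.000
      vertex 0.000 17.000 22.000
    endloop
  endfacet
  facet normal 0.0000 -1.0000 0.0000
    outer loop
      vertex 0.000 0.000 0.000
      vertex 28.000 0.000 0.000
      vertex 28.000 0.000 22.000
    endloop
  endfacet
  facet normal 0.0000 -1.0000 0.0000
    outer loop
      vertex 0.000 0.000 0.000
      vertex 28.000 0.000 22.000
      vertex 0.000 0.000 22.000
    endloop
  endfacet
  facet normal 1.0000 0.0000 0.0000
    outer loop
      vertex 28.000 0.000 0.000
      vertex 28.000 7.000 0.000
      vertex 28.000 7.000 22.000
    endloop
  endfacet
  facet normal 1.0000 0.0000 0.0000
    outer loop
      vertex 28.000 0.000 0.000
      vertex 28.000 7.000 22.000
      vertex 28.000 0.000 22.000
    endloop
  endfacet
  facet normal 0.0000 1.0000 0.0000
    outer loop
      vertex 28.000 7.000 0.000
      vertex 9.000 7.000 0.000
      vertex 9.000 7.000 22.000
    endloop
  endfacet
  facet normal 0.0000 1.0000 0.0000
    outer loop
      vertex 28.000 7.000 0.000
      vertex 9.000 7.000 22.000
      vertex 28.000 7.000 22.000
    endloop
  endfacet
  facet normal 1.0000 0.0000 0.0000
    outer loop
      vertex 9.000 7.000 0.000
      vertex 9.000 17.000 0.000
      vertex 9.000 17.000 22.000
    endloop
  endfacet
  facet normal 1.0000 0.0000 0.0000
    outer loop
      vertex 9.000 7.000 0.000
      vertex 9.000 17.000 22.000
      vertex 9.000 7.000 22.000
    endloop
  endfacet
  facet normal 0.0000 1.0000 0.0000
    outer loop
      vertex 9.000 17.000 0.000
      vertex 0.000 17.000 0.000
      vertex 0.000 17.000 22.000
    endloop
  endfacet
  facet normal 0.0000 1.0000 0.0000
    outer loop
      vertex 9.000 17.000 0.000
      vertex 0.000 17.000 22.000
      vertex 9.000 17.000 22.000
    endloop
  endfacet
  facet normal -1.0000 0.0000 0.0000
    outer loop
      vertex 0.000 17.000 0.000
      vertex 0.000 0.000 0.000
      vertex 0.000 0.000 22.000
    endloop
  endfacet
  facet normal -1.0000 0.0000 0.0000
    outer loop
      vertex 0.000 17.000 0.000
      vertex 0.000 0.000 22.000
      vertex 0.000 17.000 22.000
    endloop
  endfacet
endsolid part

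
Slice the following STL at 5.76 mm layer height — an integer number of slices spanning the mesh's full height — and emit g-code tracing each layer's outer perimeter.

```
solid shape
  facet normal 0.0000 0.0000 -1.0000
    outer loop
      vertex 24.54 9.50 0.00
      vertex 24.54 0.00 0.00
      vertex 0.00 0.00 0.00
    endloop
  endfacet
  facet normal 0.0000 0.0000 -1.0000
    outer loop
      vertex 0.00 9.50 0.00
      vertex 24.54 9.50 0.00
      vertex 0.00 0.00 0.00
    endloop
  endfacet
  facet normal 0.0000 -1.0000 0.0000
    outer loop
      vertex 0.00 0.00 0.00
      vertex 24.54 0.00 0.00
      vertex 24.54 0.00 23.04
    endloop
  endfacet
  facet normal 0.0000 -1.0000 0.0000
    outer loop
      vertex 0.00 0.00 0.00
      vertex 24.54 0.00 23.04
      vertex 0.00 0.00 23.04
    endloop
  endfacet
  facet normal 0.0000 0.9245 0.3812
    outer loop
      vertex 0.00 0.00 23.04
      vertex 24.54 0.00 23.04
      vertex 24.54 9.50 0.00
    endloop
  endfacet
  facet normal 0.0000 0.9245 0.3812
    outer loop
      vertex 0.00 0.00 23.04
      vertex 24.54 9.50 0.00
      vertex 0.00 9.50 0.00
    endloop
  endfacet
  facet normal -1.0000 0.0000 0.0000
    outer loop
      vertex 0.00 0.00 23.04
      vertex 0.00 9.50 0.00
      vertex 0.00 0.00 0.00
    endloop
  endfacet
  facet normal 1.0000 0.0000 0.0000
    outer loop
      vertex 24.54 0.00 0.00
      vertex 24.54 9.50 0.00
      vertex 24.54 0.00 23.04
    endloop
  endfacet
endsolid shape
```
; perimeter-only toolpath
G21 ; units = mm
G90 ; absolute positioning
G28 ; home
; layer 1
G0 Z5.76
G0 X0.00 Y0.00
G1 X24.54 Y0.00
G1 X24.54 Y7.12
G1 X0.00 Y7.12
G1 X0.00 Y0.00
; layer 2
G0 Z11.52
G0 X0.00 Y0.00
G1 X24.54 Y0.00
G1 X24.54 Y4.75
G1 X0.00 Y4.75
G1 X0.00 Y0.00
; layer 3
G0 Z17.28
G0 X0.00 Y0.00
G1 X24.54 Y0.00
G1 X24.54 Y2.37
G1 X0.00 Y2.37
G1 X0.00 Y0.00
M2 ; end

The solid is a wedge (ramp): 24.5 × 9.5 mm base, rising to 23 mm along the y=0 edge and sloping linearly to z=0 at y=9.5. Slicing at Δz = 5.76 mm — 4 equal slices spanning the solid's height, so layer i sits at z = i·h/4 — gives 3 non-empty perimeters. Each is a 4-segment closed polygon; G0 lifts to the layer z and rapids to the start vertex, then G1 traces the edges. The cross-section shrinks linearly with z (the slice at the apex is degenerate and omitted).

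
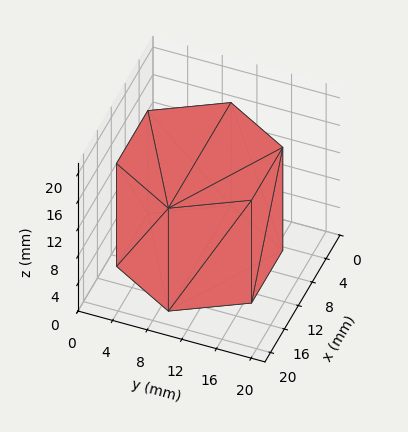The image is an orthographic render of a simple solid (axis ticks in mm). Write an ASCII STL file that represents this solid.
Reading the render: the shape is a regular 6-sided prism (a cylinder approximated with 6 flat sides), circumscribed radius ≈ 9 mm, height ≈ 15 mm (dimensions read to the nearest mm from the axis ticks). For the STL, each face is triangulated and given an outward normal.

solid part
  facet normal 0.0000 0.0000 -1.0000
    outer loop
      vertex 4.500 16.794 0.000
      vertex 13.500 16.794 0.000
      vertex 18.000 9.000 0.000
    endloop
  endfacet
  facet normal 0.0000 0.0000 -1.0000
    outer loop
      vertex 0.000 9.000 0.000
      vertex 4.500 16.794 0.000
      vertex 18.000 9.000 0.000
    endloop
  endfacet
  facet normal 0.0000 0.0000 -1.0000
    outer loop
      vertex 4.500 1.206 0.000
      vertex 0.000 9.000 0.000
      vertex 18.000 9.000 0.000
    endloop
  endfacet
  facet normal 0.0000 0.0000 -1.0000
    outer loop
      vertex 13.500 1.206 0.000
      vertex 4.500 1.206 0.000
      vertex 18.000 9.000 0.000
    endloop
  endfacet
  facet normal 0.0000 0.0000 1.0000
    outer loop
      vertex 18.000 9.000 15.000
      vertex 13.500 16.794 15.000
      vertex 4.500 16.794 15.000
    endloop
  endfacet
  facet normal 0.0000 0.0000 1.0000
    outer loop
      vertex 18.000 9.000 15.000
      vertex 4.500 16.794 15.000
      vertex 0.000 9.000 15.000
    endloop
  endfacet
  facet normal 0.0000 0.0000 1.0000
    outer loop
      vertex 18.000 9.000 15.000
      vertex 0.000 9.000 15.000
      vertex 4.500 1.206 15.000
    endloop
  endfacet
  facet normal 0.0000 0.0000 1.0000
    outer loop
      vertex 18.000 9.000 15.000
      vertex 4.500 1.206 15.000
      vertex 13.500 1.206 15.000
    endloop
  endfacet
  facet normal 0.8660 0.5000 0.0000
    outer loop
      vertex 18.000 9.000 0.000
      vertex 13.500 16.794 0.000
      vertex 13.500 16.794 15.000
    endloop
  endfacet
  facet normal 0.8660 0.5000 0.0000
    outer loop
      vertex 18.000 9.000 0.000
      vertex 13.500 16.794 15.000
      vertex 18.000 9.000 15.000
    endloop
  endfacet
  facet normal 0.0000 1.0000 0.0000
    outer loop
      vertex 13.500 16.794 0.000
      vertex 4.500 16.794 0.000
      vertex 4.500 16.794 15.000
    endloop
  endfacet
  facet normal 0.0000 1.0000 0.0000
    outer loop
      vertex 13.500 16.794 0.000
      vertex 4.500 16.794 15.000
      vertex 13.500 16.794 15.000
    endloop
  endfacet
  facet normal -0.8660 0.5000 0.0000
    outer loop
      vertex 4.500 16.794 0.000
      vertex 0.000 9.000 0.000
      vertex 0.000 9.000 15.000
    endloop
  endfacet
  facet normal -0.8660 0.5000 0.0000
    outer loop
      vertex 4.500 16.794 0.000
      vertex 0.000 9.000 15.000
      vertex 4.500 16.794 15.000
    endloop
  endfacet
  facet normal -0.8660 -0.5000 0.0000
    outer loop
      vertex 0.000 9.000 0.000
      vertex 4.500 1.206 0.000
      vertex 4.500 1.206 15.000
    endloop
  endfacet
  facet normal -0.8660 -0.5000 0.0000
    outer loop
      vertex 0.000 9.000 0.000
      vertex 4.500 1.206 15.000
      vertex 0.000 9.000 15.000
    endloop
  endfacet
  facet normal 0.0000 -1.0000 0.0000
    outer loop
      vertex 4.500 1.206 0.000
      vertex 13.500 1.206 0.000
      vertex 13.500 1.206 15.000
    endloop
  endfacet
  facet normal 0.0000 -1.0000 0.0000
    outer loop
      vertex 4.500 1.206 0.000
      vertex 13.500 1.206 15.000
      vertex 4.500 1.206 15.000
    endloop
  endfacet
  facet normal 0.8660 -0.5000 0.0000
    outer loop
      vertex 13.500 1.206 0.000
      vertex 18.000 9.000 0.000
      vertex 18.000 9.000 15.000
    endloop
  endfacet
  facet normal 0.8660 -0.5000 0.0000
    outer loop
      vertex 13.500 1.206 0.000
      vertex 18.000 9.000 15.000
      vertex 13.500 1.206 15.000
    endloop
  endfacet
endsolid part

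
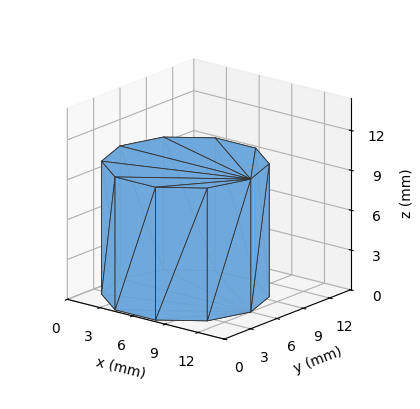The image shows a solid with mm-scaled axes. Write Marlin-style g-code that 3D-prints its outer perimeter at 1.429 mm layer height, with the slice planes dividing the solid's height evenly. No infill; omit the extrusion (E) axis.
Reading the render: the shape is a regular 10-sided prism (a cylinder approximated with 10 flat sides), circumscribed radius ≈ 6 mm, height ≈ 10 mm (dimensions read to the nearest mm from the axis ticks). For the g-code, the solid's height is divided into equal slices at the stated Δz and each level perimeter traced with G1 moves after a G0 lift.

; perimeter-only toolpath
G21 ; units = mm
G90 ; absolute positioning
G28 ; home
; layer 1
G0 Z1.429
G0 X12.000 Y6.000
G1 X10.854 Y9.527
G1 X7.854 Y11.706
G1 X4.146 Y11.706
G1 X1.146 Y9.527
G1 X0.000 Y6.000
G1 X1.146 Y2.473
G1 X4.146 Y0.294
G1 X7.854 Y0.294
G1 X10.854 Y2.473
G1 X12.000 Y6.000
; layer 2
G0 Z2.857
G0 X12.000 Y6.000
G1 X10.854 Y9.527
G1 X7.854 Y11.706
G1 X4.146 Y11.706
G1 X1.146 Y9.527
G1 X0.000 Y6.000
G1 X1.146 Y2.473
G1 X4.146 Y0.294
G1 X7.854 Y0.294
G1 X10.854 Y2.473
G1 X12.000 Y6.000
; layer 3
G0 Z4.286
G0 X12.000 Y6.000
G1 X10.854 Y9.527
G1 X7.854 Y11.706
G1 X4.146 Y11.706
G1 X1.146 Y9.527
G1 X0.000 Y6.000
G1 X1.146 Y2.473
G1 X4.146 Y0.294
G1 X7.854 Y0.294
G1 X10.854 Y2.473
G1 X12.000 Y6.000
; layer 4
G0 Z5.714
G0 X12.000 Y6.000
G1 X10.854 Y9.527
G1 X7.854 Y11.706
G1 X4.146 Y11.706
G1 X1.146 Y9.527
G1 X0.000 Y6.000
G1 X1.146 Y2.473
G1 X4.146 Y0.294
G1 X7.854 Y0.294
G1 X10.854 Y2.473
G1 X12.000 Y6.000
; layer 5
G0 Z7.143
G0 X12.000 Y6.000
G1 X10.854 Y9.527
G1 X7.854 Y11.706
G1 X4.146 Y11.706
G1 X1.146 Y9.527
G1 X0.000 Y6.000
G1 X1.146 Y2.473
G1 X4.146 Y0.294
G1 X7.854 Y0.294
G1 X10.854 Y2.473
G1 X12.000 Y6.000
; layer 6
G0 Z8.571
G0 X12.000 Y6.000
G1 X10.854 Y9.527
G1 X7.854 Y11.706
G1 X4.146 Y11.706
G1 X1.146 Y9.527
G1 X0.000 Y6.000
G1 X1.146 Y2.473
G1 X4.146 Y0.294
G1 X7.854 Y0.294
G1 X10.854 Y2.473
G1 X12.000 Y6.000
; layer 7
G0 Z10.000
G0 X12.000 Y6.000
G1 X10.854 Y9.527
G1 X7.854 Y11.706
G1 X4.146 Y11.706
G1 X1.146 Y9.527
G1 X0.000 Y6.000
G1 X1.146 Y2.473
G1 X4.146 Y0.294
G1 X7.854 Y0.294
G1 X10.854 Y2.473
G1 X12.000 Y6.000
M2 ; end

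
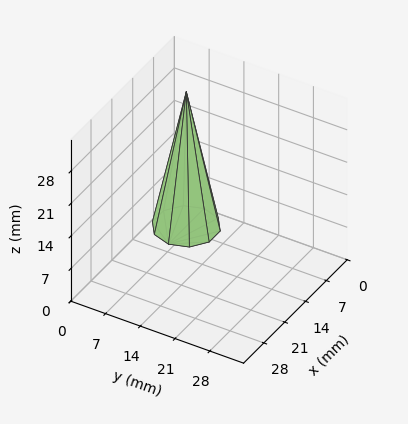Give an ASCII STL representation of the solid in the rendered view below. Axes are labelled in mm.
Reading the render: the shape is a regular 10-sided pyramid, base circumscribed radius ≈ 6 mm, apex at z ≈ 29 mm (dimensions read to the nearest mm from the axis ticks). For the STL, each face is triangulated and given an outward normal.

solid part
  facet normal 0.0000 0.0000 -1.0000
    outer loop
      vertex 7.854 11.706 0.000
      vertex 10.854 9.527 0.000
      vertex 12.000 6.000 0.000
    endloop
  endfacet
  facet normal 0.0000 0.0000 -1.0000
    outer loop
      vertex 4.146 11.706 0.000
      vertex 7.854 11.706 0.000
      vertex 12.000 6.000 0.000
    endloop
  endfacet
  facet normal 0.0000 0.0000 -1.0000
    outer loop
      vertex 1.146 9.527 0.000
      vertex 4.146 11.706 0.000
      vertex 12.000 6.000 0.000
    endloop
  endfacet
  facet normal 0.0000 0.0000 -1.0000
    outer loop
      vertex 0.000 6.000 0.000
      vertex 1.146 9.527 0.000
      vertex 12.000 6.000 0.000
    endloop
  endfacet
  facet normal 0.0000 0.0000 -1.0000
    outer loop
      vertex 1.146 2.473 0.000
      vertex 0.000 6.000 0.000
      vertex 12.000 6.000 0.000
    endloop
  endfacet
  facet normal 0.0000 0.0000 -1.0000
    outer loop
      vertex 4.146 0.294 0.000
      vertex 1.146 2.473 0.000
      vertex 12.000 6.000 0.000
    endloop
  endfacet
  facet normal 0.0000 0.0000 -1.0000
    outer loop
      vertex 7.854 0.294 0.000
      vertex 4.146 0.294 0.000
      vertex 12.000 6.000 0.000
    endloop
  endfacet
  facet normal 0.0000 0.0000 -1.0000
    outer loop
      vertex 10.854 2.473 0.000
      vertex 7.854 0.294 0.000
      vertex 12.000 6.000 0.000
    endloop
  endfacet
  facet normal 0.9332 0.3032 0.1931
    outer loop
      vertex 12.000 6.000 0.000
      vertex 10.854 9.527 0.000
      vertex 6.000 6.000 29.000
    endloop
  endfacet
  facet normal 0.5766 0.7939 0.1931
    outer loop
      vertex 10.854 9.527 0.000
      vertex 7.854 11.706 0.000
      vertex 6.000 6.000 29.000
    endloop
  endfacet
  facet normal 0.0000 0.9812 0.1931
    outer loop
      vertex 7.854 11.706 0.000
      vertex 4.146 11.706 0.000
      vertex 6.000 6.000 29.000
    endloop
  endfacet
  facet normal -0.5766 0.7939 0.1931
    outer loop
      vertex 4.146 11.706 0.000
      vertex 1.146 9.527 0.000
      vertex 6.000 6.000 29.000
    endloop
  endfacet
  facet normal -0.9332 0.3032 0.1931
    outer loop
      vertex 1.146 9.527 0.000
      vertex 0.000 6.000 0.000
      vertex 6.000 6.000 29.000
    endloop
  endfacet
  facet normal -0.9332 -0.3032 0.1931
    outer loop
      vertex 0.000 6.000 0.000
      vertex 1.146 2.473 0.000
      vertex 6.000 6.000 29.000
    endloop
  endfacet
  facet normal -0.5766 -0.7939 0.1931
    outer loop
      vertex 1.146 2.473 0.000
      vertex 4.146 0.294 0.000
      vertex 6.000 6.000 29.000
    endloop
  endfacet
  facet normal 0.0000 -0.9812 0.1931
    outer loop
      vertex 4.146 0.294 0.000
      vertex 7.854 0.294 0.000
      vertex 6.000 6.000 29.000
    endloop
  endfacet
  facet normal 0.5766 -0.7939 0.1931
    outer loop
      vertex 7.854 0.294 0.000
      vertex 10.854 2.473 0.000
      vertex 6.000 6.000 29.000
    endloop
  endfacet
  facet normal 0.9332 -0.3032 0.1931
    outer loop
      vertex 10.854 2.473 0.000
      vertex 12.000 6.000 0.000
      vertex 6.000 6.000 29.000
    endloop
  endfacet
endsolid part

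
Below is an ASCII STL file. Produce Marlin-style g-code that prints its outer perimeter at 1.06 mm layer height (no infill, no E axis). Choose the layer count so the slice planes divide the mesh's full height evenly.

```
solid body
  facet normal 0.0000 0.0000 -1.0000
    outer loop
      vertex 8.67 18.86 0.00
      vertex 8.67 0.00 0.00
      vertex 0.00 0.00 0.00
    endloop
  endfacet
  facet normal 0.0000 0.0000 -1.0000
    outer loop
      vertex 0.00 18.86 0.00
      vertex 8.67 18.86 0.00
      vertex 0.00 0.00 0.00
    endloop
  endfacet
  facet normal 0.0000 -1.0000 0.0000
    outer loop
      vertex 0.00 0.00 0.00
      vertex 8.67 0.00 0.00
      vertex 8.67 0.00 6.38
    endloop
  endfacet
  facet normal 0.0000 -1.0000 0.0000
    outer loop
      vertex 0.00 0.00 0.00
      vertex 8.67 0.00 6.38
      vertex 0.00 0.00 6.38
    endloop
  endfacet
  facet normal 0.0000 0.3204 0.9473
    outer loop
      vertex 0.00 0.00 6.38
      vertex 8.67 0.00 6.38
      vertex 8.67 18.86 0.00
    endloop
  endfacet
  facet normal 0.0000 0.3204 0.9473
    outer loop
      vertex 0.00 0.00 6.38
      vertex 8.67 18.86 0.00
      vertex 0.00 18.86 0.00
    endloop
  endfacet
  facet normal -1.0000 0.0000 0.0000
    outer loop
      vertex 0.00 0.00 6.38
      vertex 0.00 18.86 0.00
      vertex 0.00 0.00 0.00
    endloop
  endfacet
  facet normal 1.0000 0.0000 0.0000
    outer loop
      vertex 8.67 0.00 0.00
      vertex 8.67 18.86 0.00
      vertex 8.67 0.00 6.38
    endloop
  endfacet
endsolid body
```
; perimeter-only toolpath
G21 ; units = mm
G90 ; absolute positioning
G28 ; home
; layer 1
G0 Z1.06
G0 X0.00 Y0.00
G1 X8.67 Y0.00
G1 X8.67 Y15.72
G1 X0.00 Y15.72
G1 X0.00 Y0.00
; layer 2
G0 Z2.13
G0 X0.00 Y0.00
G1 X8.67 Y0.00
G1 X8.67 Y12.57
G1 X0.00 Y12.57
G1 X0.00 Y0.00
; layer 3
G0 Z3.19
G0 X0.00 Y0.00
G1 X8.67 Y0.00
G1 X8.67 Y9.43
G1 X0.00 Y9.43
G1 X0.00 Y0.00
; layer 4
G0 Z4.25
G0 X0.00 Y0.00
G1 X8.67 Y0.00
G1 X8.67 Y6.29
G1 X0.00 Y6.29
G1 X0.00 Y0.00
; layer 5
G0 Z5.32
G0 X0.00 Y0.00
G1 X8.67 Y0.00
G1 X8.67 Y3.14
G1 X0.00 Y3.14
G1 X0.00 Y0.00
M2 ; end

The solid is a wedge (ramp): 8.67 × 18.9 mm base, rising to 6.38 mm along the y=0 edge and sloping linearly to z=0 at y=18.9. Slicing at Δz = 1.06 mm — 6 equal slices spanning the solid's height, so layer i sits at z = i·h/6 — gives 5 non-empty perimeters. Each is a 4-segment closed polygon; G0 lifts to the layer z and rapids to the start vertex, then G1 traces the edges. The cross-section shrinks linearly with z (the slice at the apex is degenerate and omitted).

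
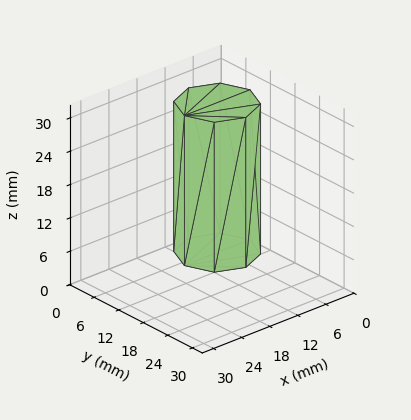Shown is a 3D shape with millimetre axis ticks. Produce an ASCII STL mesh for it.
Reading the render: the shape is a regular 8-sided prism (a cylinder approximated with 8 flat sides), circumscribed radius ≈ 7 mm, height ≈ 27 mm (dimensions read to the nearest mm from the axis ticks). For the STL, each face is triangulated and given an outward normal.

solid part
  facet normal 0.0000 0.0000 -1.0000
    outer loop
      vertex 7.00 14.00 0.00
      vertex 11.95 11.95 0.00
      vertex 14.00 7.00 0.00
    endloop
  endfacet
  facet normal 0.0000 0.0000 -1.0000
    outer loop
      vertex 2.05 11.95 0.00
      vertex 7.00 14.00 0.00
      vertex 14.00 7.00 0.00
    endloop
  endfacet
  facet normal 0.0000 0.0000 -1.0000
    outer loop
      vertex 0.00 7.00 0.00
      vertex 2.05 11.95 0.00
      vertex 14.00 7.00 0.00
    endloop
  endfacet
  facet normal 0.0000 0.0000 -1.0000
    outer loop
      vertex 2.05 2.05 0.00
      vertex 0.00 7.00 0.00
      vertex 14.00 7.00 0.00
    endloop
  endfacet
  facet normal 0.0000 0.0000 -1.0000
    outer loop
      vertex 7.00 0.00 0.00
      vertex 2.05 2.05 0.00
      vertex 14.00 7.00 0.00
    endloop
  endfacet
  facet normal 0.0000 0.0000 -1.0000
    outer loop
      vertex 11.95 2.05 0.00
      vertex 7.00 0.00 0.00
      vertex 14.00 7.00 0.00
    endloop
  endfacet
  facet normal 0.0000 0.0000 1.0000
    outer loop
      vertex 14.00 7.00 27.00
      vertex 11.95 11.95 27.00
      vertex 7.00 14.00 27.00
    endloop
  endfacet
  facet normal 0.0000 0.0000 1.0000
    outer loop
      vertex 14.00 7.00 27.00
      vertex 7.00 14.00 27.00
      vertex 2.05 11.95 27.00
    endloop
  endfacet
  facet normal 0.0000 0.0000 1.0000
    outer loop
      vertex 14.00 7.00 27.00
      vertex 2.05 11.95 27.00
      vertex 0.00 7.00 27.00
    endloop
  endfacet
  facet normal 0.0000 0.0000 1.0000
    outer loop
      vertex 14.00 7.00 27.00
      vertex 0.00 7.00 27.00
      vertex 2.05 2.05 27.00
    endloop
  endfacet
  facet normal 0.0000 0.0000 1.0000
    outer loop
      vertex 14.00 7.00 27.00
      vertex 2.05 2.05 27.00
      vertex 7.00 0.00 27.00
    endloop
  endfacet
  facet normal 0.0000 0.0000 1.0000
    outer loop
      vertex 14.00 7.00 27.00
      vertex 7.00 0.00 27.00
      vertex 11.95 2.05 27.00
    endloop
  endfacet
  facet normal 0.9239 0.3826 0.0000
    outer loop
      vertex 14.00 7.00 0.00
      vertex 11.95 11.95 0.00
      vertex 11.95 11.95 27.00
    endloop
  endfacet
  facet normal 0.9239 0.3826 0.0000
    outer loop
      vertex 14.00 7.00 0.00
      vertex 11.95 11.95 27.00
      vertex 14.00 7.00 27.00
    endloop
  endfacet
  facet normal 0.3826 0.9239 0.0000
    outer loop
      vertex 11.95 11.95 0.00
      vertex 7.00 14.00 0.00
      vertex 7.00 14.00 27.00
    endloop
  endfacet
  facet normal 0.3826 0.9239 0.0000
    outer loop
      vertex 11.95 11.95 0.00
      vertex 7.00 14.00 27.00
      vertex 11.95 11.95 27.00
    endloop
  endfacet
  facet normal -0.3826 0.9239 0.0000
    outer loop
      vertex 7.00 14.00 0.00
      vertex 2.05 11.95 0.00
      vertex 2.05 11.95 27.00
    endloop
  endfacet
  facet normal -0.3826 0.9239 0.0000
    outer loop
      vertex 7.00 14.00 0.00
      vertex 2.05 11.95 27.00
      vertex 7.00 14.00 27.00
    endloop
  endfacet
  facet normal -0.9239 0.3826 0.0000
    outer loop
      vertex 2.05 11.95 0.00
      vertex 0.00 7.00 0.00
      vertex 0.00 7.00 27.00
    endloop
  endfacet
  facet normal -0.9239 0.3826 0.0000
    outer loop
      vertex 2.05 11.95 0.00
      vertex 0.00 7.00 27.00
      vertex 2.05 11.95 27.00
    endloop
  endfacet
  facet normal -0.9239 -0.3826 0.0000
    outer loop
      vertex 0.00 7.00 0.00
      vertex 2.05 2.05 0.00
      vertex 2.05 2.05 27.00
    endloop
  endfacet
  facet normal -0.9239 -0.3826 0.0000
    outer loop
      vertex 0.00 7.00 0.00
      vertex 2.05 2.05 27.00
      vertex 0.00 7.00 27.00
    endloop
  endfacet
  facet normal -0.3826 -0.9239 0.0000
    outer loop
      vertex 2.05 2.05 0.00
      vertex 7.00 0.00 0.00
      vertex 7.00 0.00 27.00
    endloop
  endfacet
  facet normal -0.3826 -0.9239 0.0000
    outer loop
      vertex 2.05 2.05 0.00
      vertex 7.00 0.00 27.00
      vertex 2.05 2.05 27.00
    endloop
  endfacet
  facet normal 0.3826 -0.9239 0.0000
    outer loop
      vertex 7.00 0.00 0.00
      vertex 11.95 2.05 0.00
      vertex 11.95 2.05 27.00
    endloop
  endfacet
  facet normal 0.3826 -0.9239 0.0000
    outer loop
      vertex 7.00 0.00 0.00
      vertex 11.95 2.05 27.00
      vertex 7.00 0.00 27.00
    endloop
  endfacet
  facet normal 0.9239 -0.3826 0.0000
    outer loop
      vertex 11.95 2.05 0.00
      vertex 14.00 7.00 0.00
      vertex 14.00 7.00 27.00
    endloop
  endfacet
  facet normal 0.9239 -0.3826 0.0000
    outer loop
      vertex 11.95 2.05 0.00
      vertex 14.00 7.00 27.00
      vertex 11.95 2.05 27.00
    endloop
  endfacet
endsolid part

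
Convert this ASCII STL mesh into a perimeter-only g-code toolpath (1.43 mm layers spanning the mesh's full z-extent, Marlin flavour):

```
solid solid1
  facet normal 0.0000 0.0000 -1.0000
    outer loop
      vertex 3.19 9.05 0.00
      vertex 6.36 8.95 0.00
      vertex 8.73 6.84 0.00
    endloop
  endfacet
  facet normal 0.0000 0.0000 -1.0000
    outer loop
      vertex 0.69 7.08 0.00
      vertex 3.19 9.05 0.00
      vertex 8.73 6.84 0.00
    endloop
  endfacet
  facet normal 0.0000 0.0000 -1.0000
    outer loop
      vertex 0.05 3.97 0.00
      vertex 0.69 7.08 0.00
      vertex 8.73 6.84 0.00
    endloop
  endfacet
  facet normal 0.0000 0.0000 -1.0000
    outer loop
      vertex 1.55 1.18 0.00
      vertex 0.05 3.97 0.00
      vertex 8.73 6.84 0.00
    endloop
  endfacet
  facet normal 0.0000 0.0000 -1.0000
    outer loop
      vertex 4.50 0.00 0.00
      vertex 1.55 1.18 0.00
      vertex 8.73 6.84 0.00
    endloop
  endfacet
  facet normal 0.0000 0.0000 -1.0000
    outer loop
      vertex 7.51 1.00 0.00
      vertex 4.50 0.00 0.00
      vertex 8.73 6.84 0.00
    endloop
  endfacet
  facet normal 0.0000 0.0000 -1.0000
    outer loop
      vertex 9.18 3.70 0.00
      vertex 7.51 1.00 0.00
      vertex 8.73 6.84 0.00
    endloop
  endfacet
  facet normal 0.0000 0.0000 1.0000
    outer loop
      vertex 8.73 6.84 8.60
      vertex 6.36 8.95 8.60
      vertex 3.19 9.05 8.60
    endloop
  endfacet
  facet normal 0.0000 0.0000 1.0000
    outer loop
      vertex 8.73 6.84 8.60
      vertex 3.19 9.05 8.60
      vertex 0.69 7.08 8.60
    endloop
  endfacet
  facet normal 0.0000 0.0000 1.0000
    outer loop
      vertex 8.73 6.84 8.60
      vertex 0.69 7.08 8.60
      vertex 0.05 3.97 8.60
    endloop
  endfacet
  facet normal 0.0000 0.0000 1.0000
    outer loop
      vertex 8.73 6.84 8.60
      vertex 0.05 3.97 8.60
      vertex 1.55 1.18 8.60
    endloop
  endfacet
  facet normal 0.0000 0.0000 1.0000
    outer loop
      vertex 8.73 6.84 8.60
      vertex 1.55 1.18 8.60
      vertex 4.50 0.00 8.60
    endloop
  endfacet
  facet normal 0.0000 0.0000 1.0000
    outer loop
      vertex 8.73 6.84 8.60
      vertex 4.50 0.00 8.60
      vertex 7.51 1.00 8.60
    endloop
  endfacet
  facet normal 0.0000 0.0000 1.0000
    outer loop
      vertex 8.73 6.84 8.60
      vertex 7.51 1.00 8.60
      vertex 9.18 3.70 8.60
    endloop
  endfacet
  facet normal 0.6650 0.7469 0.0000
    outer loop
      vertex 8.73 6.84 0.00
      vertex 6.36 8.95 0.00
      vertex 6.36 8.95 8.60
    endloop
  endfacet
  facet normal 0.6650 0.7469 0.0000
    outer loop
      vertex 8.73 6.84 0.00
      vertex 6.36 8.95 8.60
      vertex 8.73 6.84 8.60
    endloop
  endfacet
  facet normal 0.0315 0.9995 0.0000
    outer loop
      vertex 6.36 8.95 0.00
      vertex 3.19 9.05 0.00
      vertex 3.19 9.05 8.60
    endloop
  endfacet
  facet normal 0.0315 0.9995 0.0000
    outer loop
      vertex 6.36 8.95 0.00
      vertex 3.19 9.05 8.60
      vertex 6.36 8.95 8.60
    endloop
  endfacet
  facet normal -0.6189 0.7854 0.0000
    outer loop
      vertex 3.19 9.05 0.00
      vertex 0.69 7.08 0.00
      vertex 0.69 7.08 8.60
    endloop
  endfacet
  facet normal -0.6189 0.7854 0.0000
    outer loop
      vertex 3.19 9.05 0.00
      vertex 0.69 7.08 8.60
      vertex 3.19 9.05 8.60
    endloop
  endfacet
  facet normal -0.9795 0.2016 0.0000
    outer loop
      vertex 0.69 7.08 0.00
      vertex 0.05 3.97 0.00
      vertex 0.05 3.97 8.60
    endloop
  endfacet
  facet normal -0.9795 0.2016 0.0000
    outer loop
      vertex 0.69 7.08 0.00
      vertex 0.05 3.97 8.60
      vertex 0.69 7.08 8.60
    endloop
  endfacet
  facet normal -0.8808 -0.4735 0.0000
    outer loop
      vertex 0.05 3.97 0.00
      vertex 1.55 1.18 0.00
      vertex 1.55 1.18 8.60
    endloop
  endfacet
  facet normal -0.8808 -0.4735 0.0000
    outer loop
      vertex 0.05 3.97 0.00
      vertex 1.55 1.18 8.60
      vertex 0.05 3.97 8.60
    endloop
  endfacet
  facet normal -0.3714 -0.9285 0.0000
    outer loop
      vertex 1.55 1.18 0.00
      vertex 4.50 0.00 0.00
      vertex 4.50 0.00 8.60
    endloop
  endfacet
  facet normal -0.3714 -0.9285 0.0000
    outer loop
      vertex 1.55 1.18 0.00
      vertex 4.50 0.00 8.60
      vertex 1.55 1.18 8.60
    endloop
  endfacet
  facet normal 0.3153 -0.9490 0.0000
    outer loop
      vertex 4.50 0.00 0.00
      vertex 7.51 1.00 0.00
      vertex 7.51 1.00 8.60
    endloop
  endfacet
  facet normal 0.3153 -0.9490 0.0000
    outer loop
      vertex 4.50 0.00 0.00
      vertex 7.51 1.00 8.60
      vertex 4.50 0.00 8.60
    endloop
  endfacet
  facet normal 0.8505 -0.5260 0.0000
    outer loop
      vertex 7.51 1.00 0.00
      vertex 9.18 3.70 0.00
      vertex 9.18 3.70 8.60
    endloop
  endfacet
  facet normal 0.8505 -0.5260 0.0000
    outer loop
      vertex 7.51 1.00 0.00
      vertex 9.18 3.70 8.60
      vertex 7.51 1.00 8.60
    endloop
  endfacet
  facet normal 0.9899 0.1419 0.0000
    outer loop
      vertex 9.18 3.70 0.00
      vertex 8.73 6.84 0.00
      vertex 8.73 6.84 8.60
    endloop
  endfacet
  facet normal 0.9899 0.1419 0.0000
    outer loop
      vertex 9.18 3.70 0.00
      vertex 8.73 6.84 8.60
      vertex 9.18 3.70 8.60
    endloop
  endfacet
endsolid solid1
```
; perimeter-only toolpath
G21 ; units = mm
G90 ; absolute positioning
G28 ; home
; layer 1
G0 Z1.43
G0 X8.73 Y6.84
G1 X6.36 Y8.95
G1 X3.19 Y9.05
G1 X0.69 Y7.08
G1 X0.05 Y3.97
G1 X1.55 Y1.18
G1 X4.50 Y0.00
G1 X7.51 Y1.00
G1 X9.18 Y3.70
G1 X8.73 Y6.84
; layer 2
G0 Z2.87
G0 X8.73 Y6.84
G1 X6.36 Y8.95
G1 X3.19 Y9.05
G1 X0.69 Y7.08
G1 X0.05 Y3.97
G1 X1.55 Y1.18
G1 X4.50 Y0.00
G1 X7.51 Y1.00
G1 X9.18 Y3.70
G1 X8.73 Y6.84
; layer 3
G0 Z4.30
G0 X8.73 Y6.84
G1 X6.36 Y8.95
G1 X3.19 Y9.05
G1 X0.69 Y7.08
G1 X0.05 Y3.97
G1 X1.55 Y1.18
G1 X4.50 Y0.00
G1 X7.51 Y1.00
G1 X9.18 Y3.70
G1 X8.73 Y6.84
; layer 4
G0 Z5.73
G0 X8.73 Y6.84
G1 X6.36 Y8.95
G1 X3.19 Y9.05
G1 X0.69 Y7.08
G1 X0.05 Y3.97
G1 X1.55 Y1.18
G1 X4.50 Y0.00
G1 X7.51 Y1.00
G1 X9.18 Y3.70
G1 X8.73 Y6.84
; layer 5
G0 Z7.17
G0 X8.73 Y6.84
G1 X6.36 Y8.95
G1 X3.19 Y9.05
G1 X0.69 Y7.08
G1 X0.05 Y3.97
G1 X1.55 Y1.18
G1 X4.50 Y0.00
G1 X7.51 Y1.00
G1 X9.18 Y3.70
G1 X8.73 Y6.84
; layer 6
G0 Z8.60
G0 X8.73 Y6.84
G1 X6.36 Y8.95
G1 X3.19 Y9.05
G1 X0.69 Y7.08
G1 X0.05 Y3.97
G1 X1.55 Y1.18
G1 X4.50 Y0.00
G1 X7.51 Y1.00
G1 X9.18 Y3.70
G1 X8.73 Y6.84
M2 ; end

The solid is a regular 9-sided prism (a cylinder approximated with 9 flat sides), circumscribed radius ≈ 4.64 mm, height ≈ 8.6 mm. Slicing at Δz = 1.43 mm — 6 equal slices spanning the solid's height, so layer i sits at z = i·h/6 — gives 6 non-empty perimeters. Each is a 9-segment closed polygon; G0 lifts to the layer z and rapids to the start vertex, then G1 traces the edges.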